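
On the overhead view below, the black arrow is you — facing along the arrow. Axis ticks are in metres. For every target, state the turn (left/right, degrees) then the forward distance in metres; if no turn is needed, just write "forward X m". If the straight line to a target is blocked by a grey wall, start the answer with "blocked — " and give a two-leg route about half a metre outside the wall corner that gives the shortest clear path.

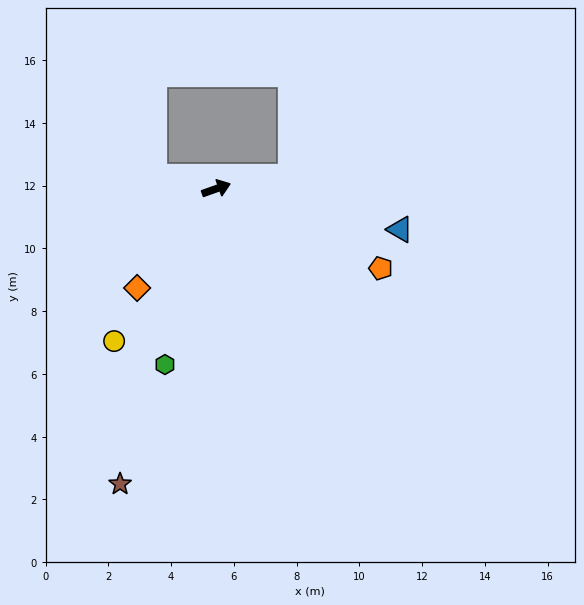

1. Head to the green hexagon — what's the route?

turn right 126°, forward 5.8 m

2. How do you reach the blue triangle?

turn right 32°, forward 6.0 m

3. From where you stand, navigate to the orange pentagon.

turn right 45°, forward 5.8 m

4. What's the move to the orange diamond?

turn right 148°, forward 4.0 m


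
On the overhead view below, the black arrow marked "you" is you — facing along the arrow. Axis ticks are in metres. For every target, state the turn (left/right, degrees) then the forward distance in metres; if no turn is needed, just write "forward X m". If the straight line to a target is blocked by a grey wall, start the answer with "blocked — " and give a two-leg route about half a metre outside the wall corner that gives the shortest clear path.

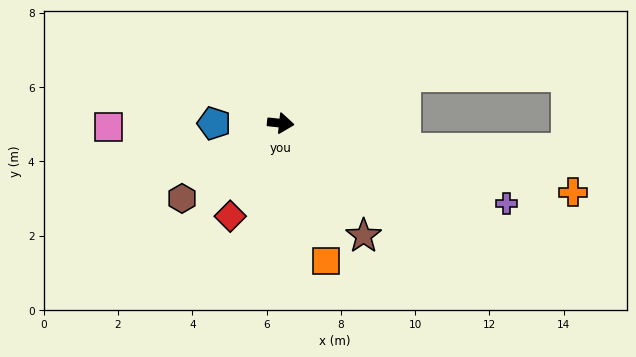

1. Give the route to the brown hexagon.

turn right 137°, forward 3.3 m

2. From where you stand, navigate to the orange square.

turn right 66°, forward 3.9 m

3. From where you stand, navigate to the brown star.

turn right 48°, forward 3.8 m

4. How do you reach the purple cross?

turn right 14°, forward 6.5 m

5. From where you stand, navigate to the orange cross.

turn right 7°, forward 8.1 m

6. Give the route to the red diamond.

turn right 112°, forward 2.8 m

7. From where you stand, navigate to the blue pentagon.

turn right 174°, forward 1.8 m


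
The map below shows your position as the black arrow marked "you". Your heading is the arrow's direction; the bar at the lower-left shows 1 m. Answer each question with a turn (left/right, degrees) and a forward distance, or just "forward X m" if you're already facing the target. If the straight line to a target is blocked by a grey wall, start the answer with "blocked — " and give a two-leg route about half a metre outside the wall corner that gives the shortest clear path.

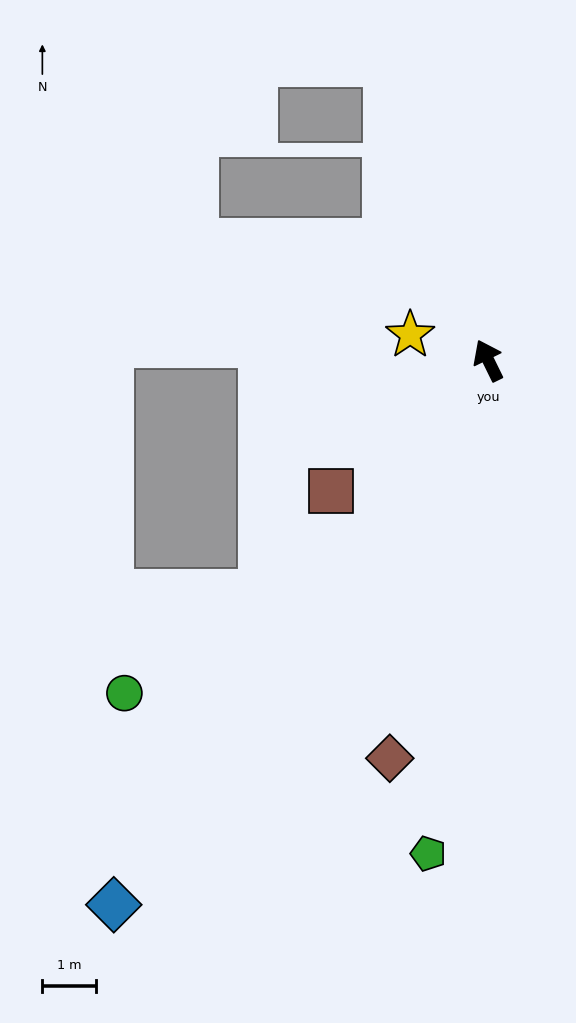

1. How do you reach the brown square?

turn left 104°, forward 3.8 m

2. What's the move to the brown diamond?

turn left 140°, forward 7.6 m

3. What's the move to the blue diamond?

turn left 119°, forward 12.3 m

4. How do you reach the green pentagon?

turn left 147°, forward 9.3 m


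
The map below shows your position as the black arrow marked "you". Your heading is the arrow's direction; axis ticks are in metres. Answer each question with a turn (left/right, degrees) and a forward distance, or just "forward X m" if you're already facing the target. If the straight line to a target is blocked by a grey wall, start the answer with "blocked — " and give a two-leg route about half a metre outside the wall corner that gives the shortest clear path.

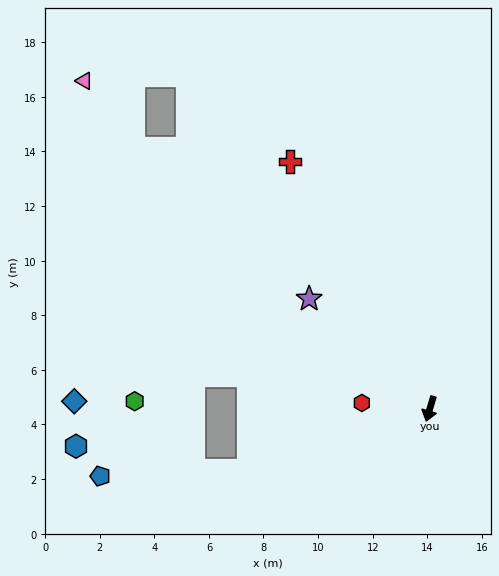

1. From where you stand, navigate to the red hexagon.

turn right 78°, forward 2.5 m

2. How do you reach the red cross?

turn right 134°, forward 10.4 m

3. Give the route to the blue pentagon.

blocked — turn right 55°, forward 7.0 m, then turn right 16°, forward 5.4 m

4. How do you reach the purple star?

turn right 116°, forward 6.0 m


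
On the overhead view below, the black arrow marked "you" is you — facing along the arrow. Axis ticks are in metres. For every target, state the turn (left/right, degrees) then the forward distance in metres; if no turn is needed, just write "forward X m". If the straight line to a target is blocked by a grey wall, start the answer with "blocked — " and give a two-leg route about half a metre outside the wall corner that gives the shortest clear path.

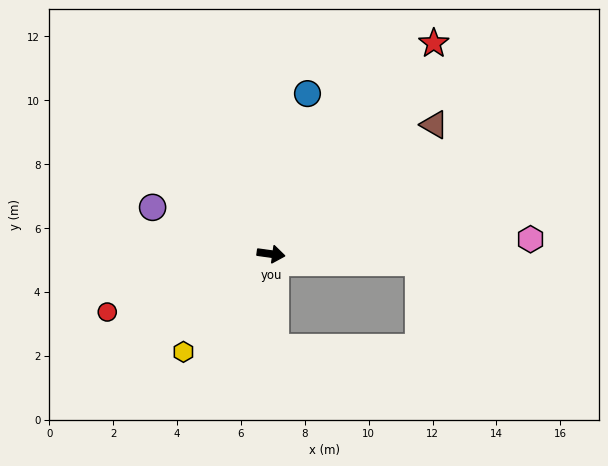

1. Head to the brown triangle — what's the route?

turn left 46°, forward 6.5 m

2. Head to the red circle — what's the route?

turn right 153°, forward 5.4 m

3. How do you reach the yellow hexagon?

turn right 124°, forward 4.1 m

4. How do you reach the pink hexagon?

turn left 11°, forward 8.1 m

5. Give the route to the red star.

turn left 60°, forward 8.3 m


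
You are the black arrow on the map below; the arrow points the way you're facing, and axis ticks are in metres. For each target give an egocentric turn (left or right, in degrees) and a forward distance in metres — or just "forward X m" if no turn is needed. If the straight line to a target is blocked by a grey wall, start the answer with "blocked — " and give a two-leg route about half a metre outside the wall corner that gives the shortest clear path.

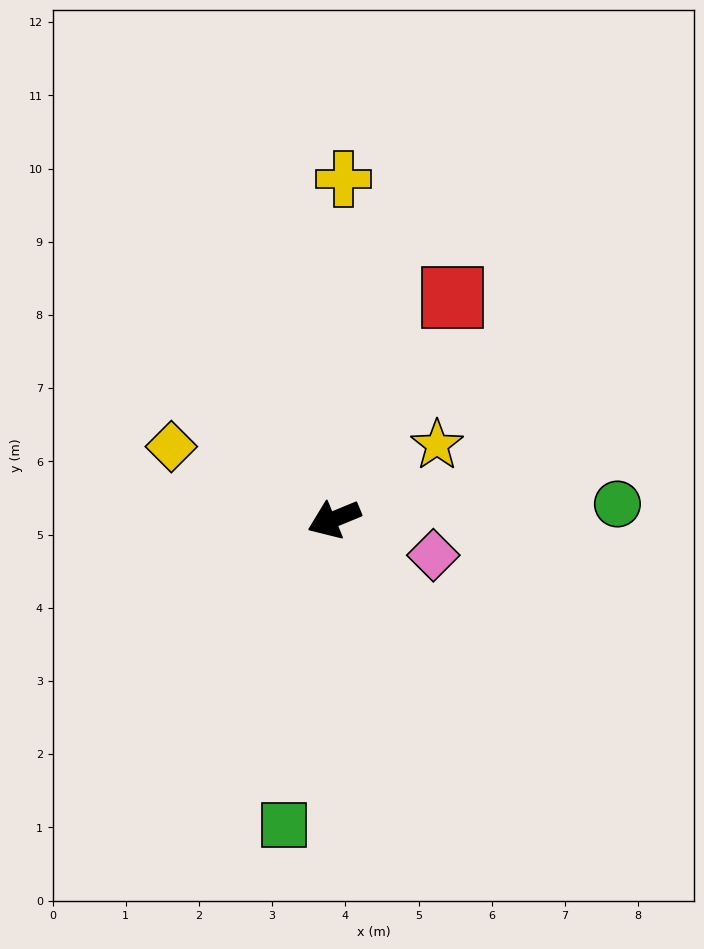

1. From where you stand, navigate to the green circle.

turn left 161°, forward 3.9 m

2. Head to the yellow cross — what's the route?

turn right 114°, forward 4.7 m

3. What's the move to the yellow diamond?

turn right 46°, forward 2.4 m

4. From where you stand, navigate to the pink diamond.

turn left 138°, forward 1.4 m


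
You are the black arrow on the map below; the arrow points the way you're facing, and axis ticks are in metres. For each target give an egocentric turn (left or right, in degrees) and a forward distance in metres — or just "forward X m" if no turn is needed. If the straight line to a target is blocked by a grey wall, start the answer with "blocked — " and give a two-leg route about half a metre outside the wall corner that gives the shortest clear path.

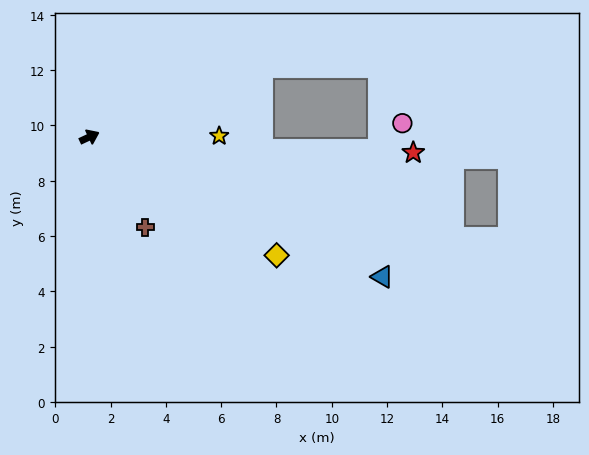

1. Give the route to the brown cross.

turn right 83°, forward 3.8 m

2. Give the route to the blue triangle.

turn right 51°, forward 11.7 m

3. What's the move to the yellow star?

turn right 25°, forward 4.7 m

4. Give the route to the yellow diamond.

turn right 57°, forward 8.0 m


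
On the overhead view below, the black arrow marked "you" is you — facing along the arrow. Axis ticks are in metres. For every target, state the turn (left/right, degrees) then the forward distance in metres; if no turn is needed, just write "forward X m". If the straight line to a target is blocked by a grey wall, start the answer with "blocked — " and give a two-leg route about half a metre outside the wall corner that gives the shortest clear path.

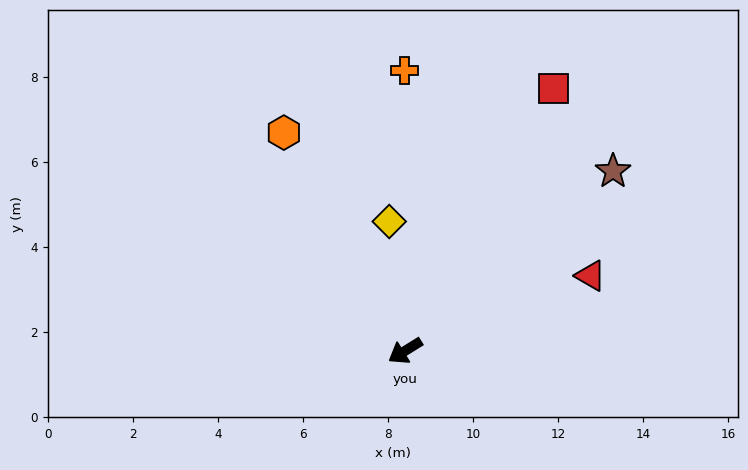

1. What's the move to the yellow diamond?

turn right 115°, forward 3.1 m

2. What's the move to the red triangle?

turn left 170°, forward 4.7 m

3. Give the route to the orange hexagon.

turn right 93°, forward 5.9 m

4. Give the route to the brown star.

turn right 171°, forward 6.5 m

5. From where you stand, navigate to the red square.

turn right 151°, forward 7.1 m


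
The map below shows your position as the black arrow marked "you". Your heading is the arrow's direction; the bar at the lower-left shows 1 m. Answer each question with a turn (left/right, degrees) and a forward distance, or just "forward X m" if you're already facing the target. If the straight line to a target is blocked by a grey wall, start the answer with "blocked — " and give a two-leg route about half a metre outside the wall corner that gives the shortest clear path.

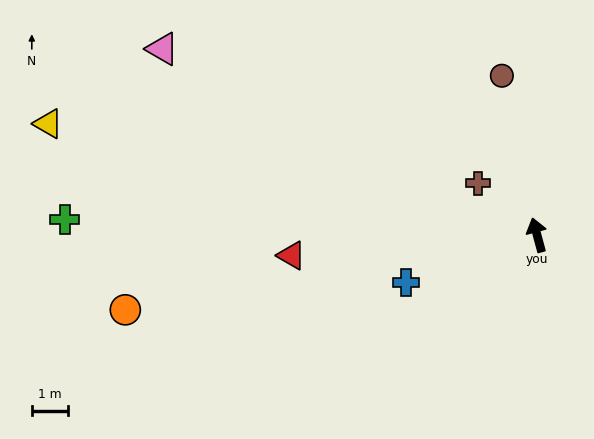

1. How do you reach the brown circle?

turn right 3°, forward 4.5 m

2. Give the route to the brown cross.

turn left 34°, forward 2.1 m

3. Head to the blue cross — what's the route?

turn left 95°, forward 3.8 m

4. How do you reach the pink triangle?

turn left 49°, forward 11.4 m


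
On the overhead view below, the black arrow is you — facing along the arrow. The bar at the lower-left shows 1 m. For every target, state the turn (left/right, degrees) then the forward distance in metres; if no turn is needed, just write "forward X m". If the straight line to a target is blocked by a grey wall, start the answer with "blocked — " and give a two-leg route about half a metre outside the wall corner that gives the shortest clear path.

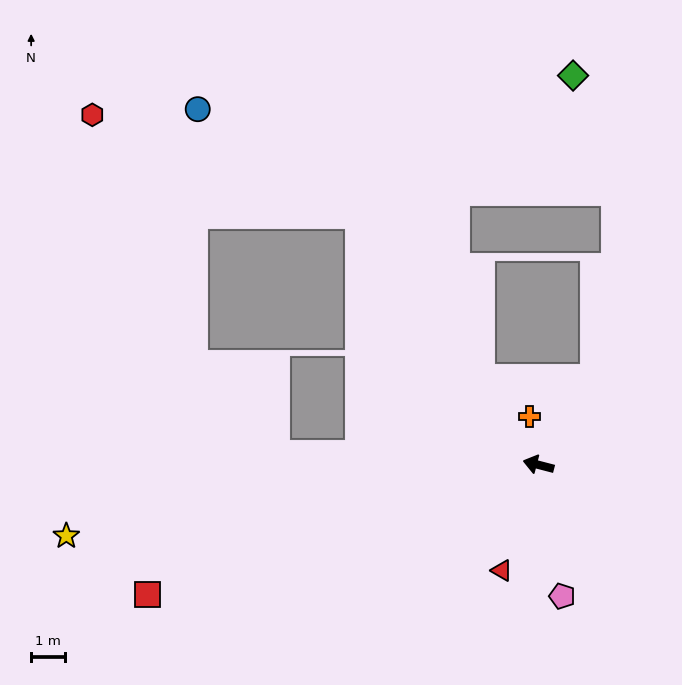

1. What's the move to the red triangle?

turn left 85°, forward 3.3 m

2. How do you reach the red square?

turn left 33°, forward 12.1 m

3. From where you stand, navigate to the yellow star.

turn left 23°, forward 14.0 m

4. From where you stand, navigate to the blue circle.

blocked — turn right 40°, forward 9.0 m, then turn left 21°, forward 5.7 m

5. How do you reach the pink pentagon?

turn left 115°, forward 3.9 m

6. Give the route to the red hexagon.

blocked — turn right 40°, forward 9.0 m, then turn left 34°, forward 8.4 m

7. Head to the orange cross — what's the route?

turn right 65°, forward 1.5 m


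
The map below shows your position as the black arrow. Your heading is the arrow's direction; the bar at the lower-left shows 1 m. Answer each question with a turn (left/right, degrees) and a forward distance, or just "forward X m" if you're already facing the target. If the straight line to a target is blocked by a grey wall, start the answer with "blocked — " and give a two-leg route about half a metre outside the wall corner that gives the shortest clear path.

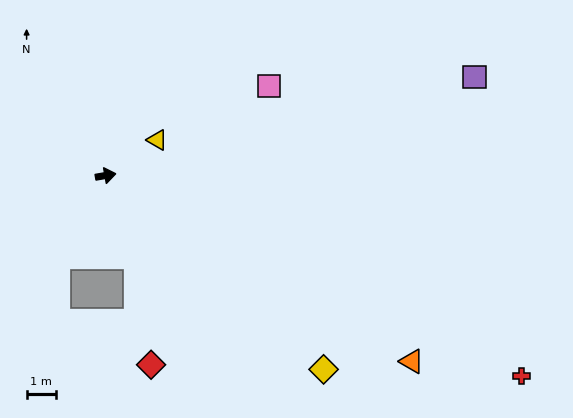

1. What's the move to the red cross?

turn right 36°, forward 15.9 m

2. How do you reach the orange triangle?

turn right 41°, forward 12.3 m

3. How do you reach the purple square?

turn left 5°, forward 13.1 m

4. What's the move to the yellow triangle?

turn left 25°, forward 2.2 m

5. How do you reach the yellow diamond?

turn right 52°, forward 10.0 m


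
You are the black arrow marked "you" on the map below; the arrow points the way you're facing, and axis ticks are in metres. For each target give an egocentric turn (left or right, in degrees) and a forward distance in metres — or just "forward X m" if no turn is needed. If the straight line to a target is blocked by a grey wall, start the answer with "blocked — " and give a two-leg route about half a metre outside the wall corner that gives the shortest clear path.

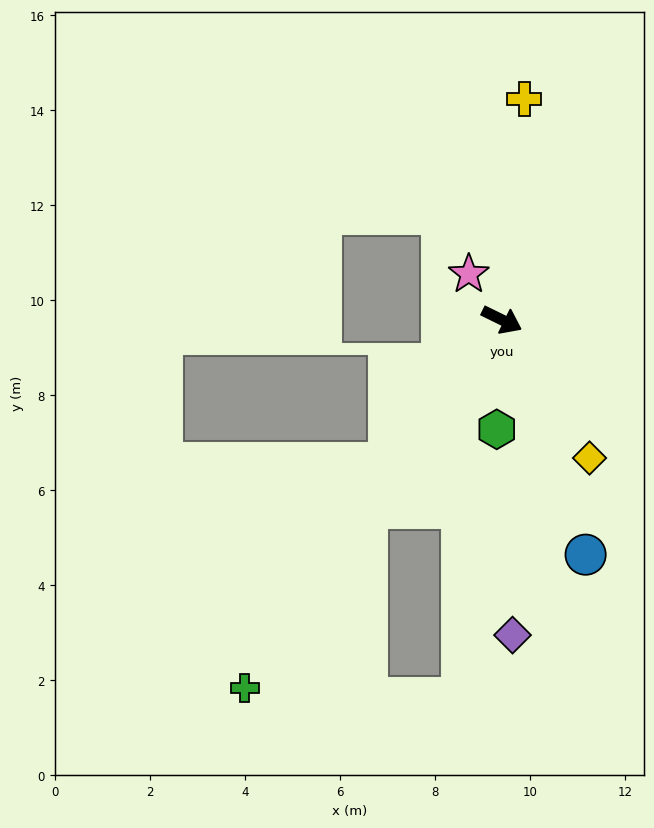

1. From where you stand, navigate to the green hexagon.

turn right 67°, forward 2.3 m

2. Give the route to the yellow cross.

turn left 110°, forward 4.7 m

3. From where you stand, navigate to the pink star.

turn left 152°, forward 1.2 m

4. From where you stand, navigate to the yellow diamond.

turn right 31°, forward 3.4 m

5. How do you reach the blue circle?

turn right 44°, forward 5.2 m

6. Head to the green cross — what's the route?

turn right 99°, forward 9.5 m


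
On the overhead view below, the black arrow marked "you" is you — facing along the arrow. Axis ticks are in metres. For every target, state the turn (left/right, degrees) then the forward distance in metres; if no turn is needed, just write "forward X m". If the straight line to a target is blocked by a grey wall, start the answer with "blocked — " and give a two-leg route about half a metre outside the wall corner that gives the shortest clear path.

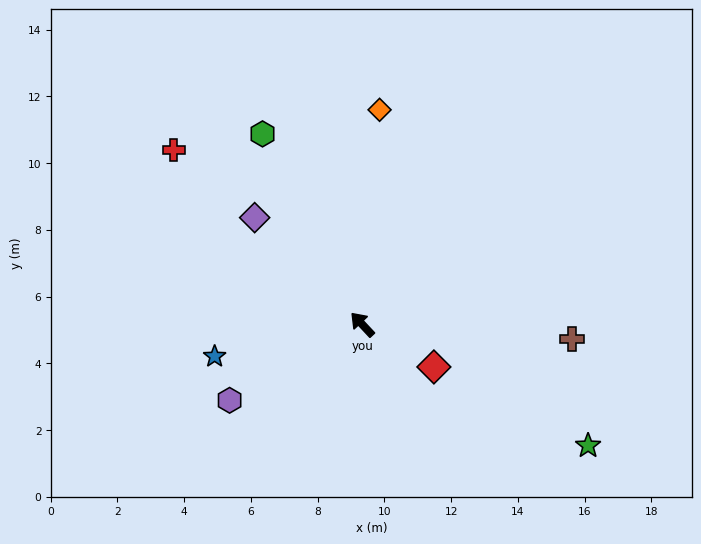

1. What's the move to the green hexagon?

turn right 15°, forward 6.4 m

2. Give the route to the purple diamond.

turn left 2°, forward 4.5 m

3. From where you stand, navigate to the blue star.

turn left 59°, forward 4.5 m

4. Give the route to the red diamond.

turn right 164°, forward 2.5 m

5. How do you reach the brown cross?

turn right 137°, forward 6.3 m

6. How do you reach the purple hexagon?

turn left 77°, forward 4.6 m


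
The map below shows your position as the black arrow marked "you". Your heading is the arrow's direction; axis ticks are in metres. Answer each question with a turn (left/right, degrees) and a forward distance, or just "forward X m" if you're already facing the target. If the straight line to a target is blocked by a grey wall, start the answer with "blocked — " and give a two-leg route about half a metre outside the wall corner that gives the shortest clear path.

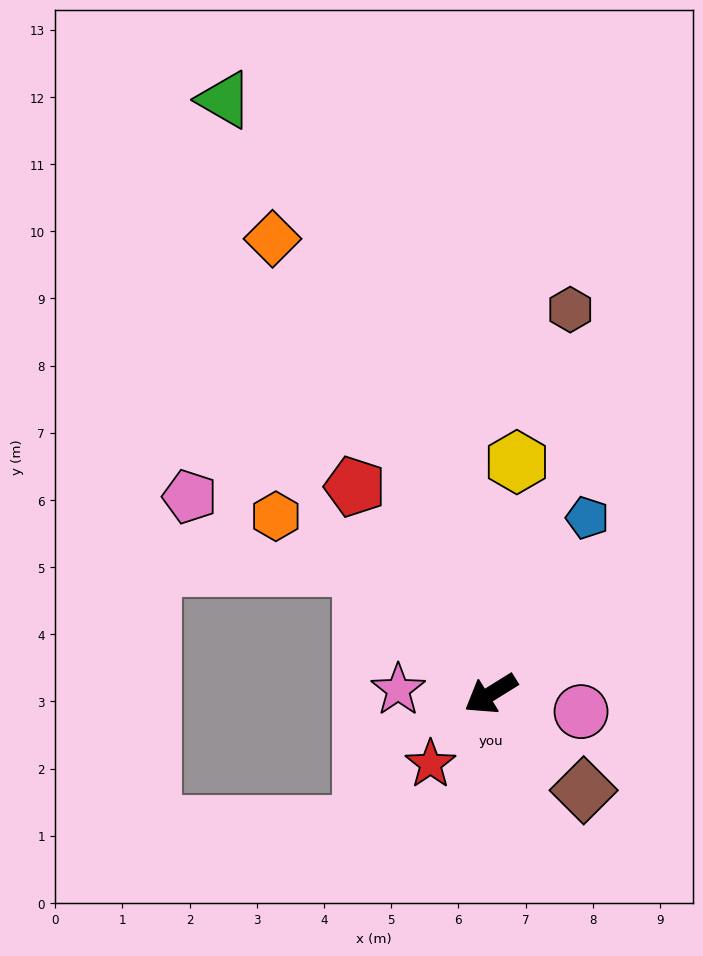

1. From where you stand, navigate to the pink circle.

turn left 137°, forward 1.4 m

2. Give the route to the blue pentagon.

turn right 151°, forward 3.0 m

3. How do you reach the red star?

turn left 17°, forward 1.4 m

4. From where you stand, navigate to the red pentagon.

turn right 89°, forward 3.7 m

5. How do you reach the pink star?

turn right 34°, forward 1.4 m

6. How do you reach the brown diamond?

turn left 102°, forward 2.0 m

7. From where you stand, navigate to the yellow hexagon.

turn right 128°, forward 3.5 m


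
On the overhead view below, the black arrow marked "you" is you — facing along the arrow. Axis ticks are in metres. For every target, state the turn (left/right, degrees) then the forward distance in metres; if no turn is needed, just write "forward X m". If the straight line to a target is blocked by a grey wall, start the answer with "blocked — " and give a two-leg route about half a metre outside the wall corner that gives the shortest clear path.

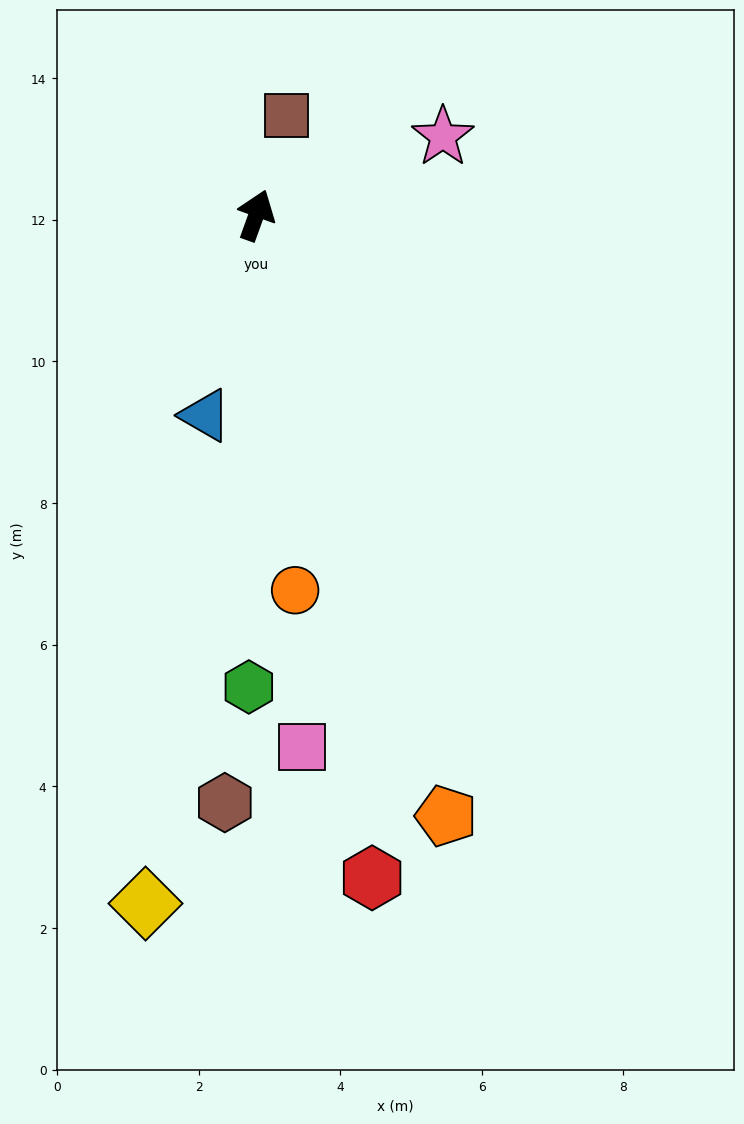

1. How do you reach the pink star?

turn right 47°, forward 2.9 m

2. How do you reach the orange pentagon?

turn right 143°, forward 8.9 m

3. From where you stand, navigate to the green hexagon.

turn right 161°, forward 6.7 m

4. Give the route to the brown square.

turn left 3°, forward 1.5 m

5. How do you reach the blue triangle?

turn right 174°, forward 2.9 m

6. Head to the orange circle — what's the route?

turn right 154°, forward 5.3 m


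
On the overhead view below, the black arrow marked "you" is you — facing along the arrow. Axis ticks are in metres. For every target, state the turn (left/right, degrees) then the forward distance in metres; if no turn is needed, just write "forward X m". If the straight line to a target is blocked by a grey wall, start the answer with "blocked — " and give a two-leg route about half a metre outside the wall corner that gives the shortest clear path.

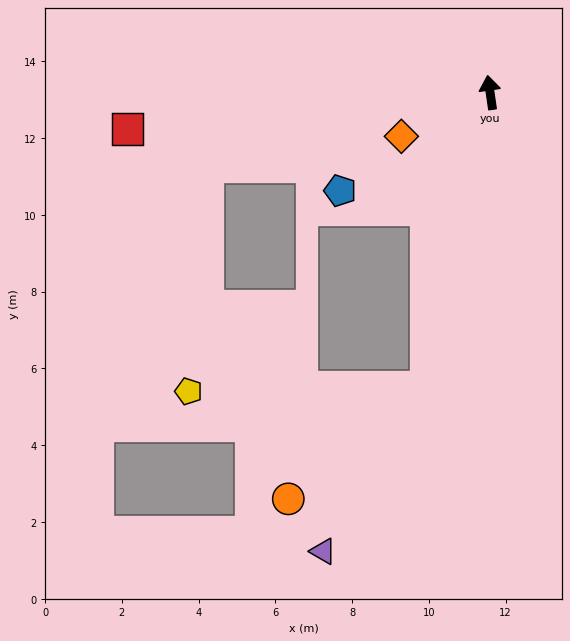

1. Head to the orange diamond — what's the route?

turn left 108°, forward 2.6 m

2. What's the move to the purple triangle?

blocked — turn left 159°, forward 7.9 m, then turn right 19°, forward 5.0 m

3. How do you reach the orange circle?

blocked — turn left 159°, forward 7.9 m, then turn right 38°, forward 4.6 m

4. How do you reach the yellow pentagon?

blocked — turn left 159°, forward 7.9 m, then turn right 76°, forward 6.2 m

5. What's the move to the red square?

turn left 88°, forward 9.5 m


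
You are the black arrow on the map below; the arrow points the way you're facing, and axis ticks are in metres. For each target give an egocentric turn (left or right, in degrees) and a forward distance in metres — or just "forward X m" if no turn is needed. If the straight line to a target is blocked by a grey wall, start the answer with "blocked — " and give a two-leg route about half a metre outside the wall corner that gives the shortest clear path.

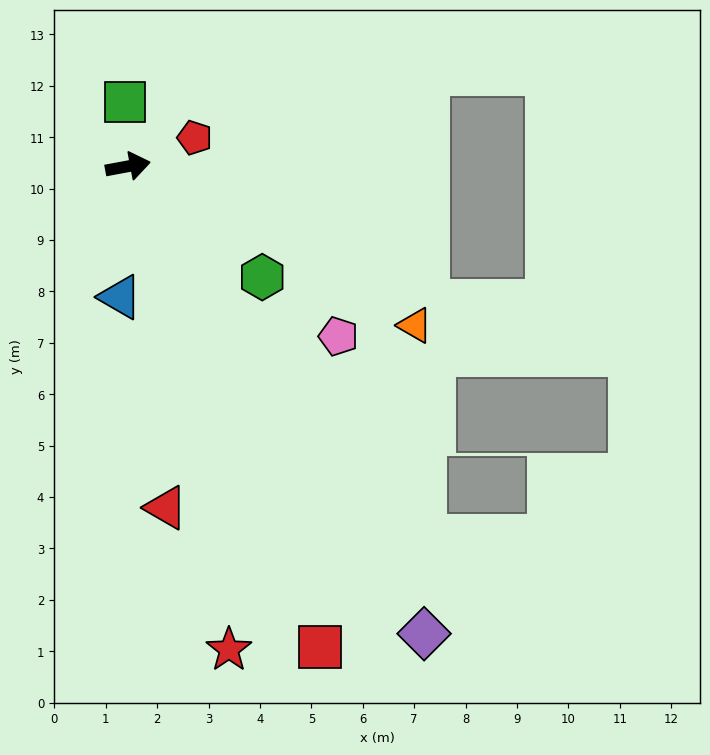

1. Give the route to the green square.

turn left 82°, forward 1.3 m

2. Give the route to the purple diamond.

turn right 68°, forward 10.8 m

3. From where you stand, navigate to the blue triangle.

turn right 104°, forward 2.5 m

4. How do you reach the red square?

turn right 79°, forward 10.1 m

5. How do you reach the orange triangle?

turn right 40°, forward 6.4 m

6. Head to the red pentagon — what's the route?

turn left 13°, forward 1.4 m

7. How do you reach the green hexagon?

turn right 50°, forward 3.4 m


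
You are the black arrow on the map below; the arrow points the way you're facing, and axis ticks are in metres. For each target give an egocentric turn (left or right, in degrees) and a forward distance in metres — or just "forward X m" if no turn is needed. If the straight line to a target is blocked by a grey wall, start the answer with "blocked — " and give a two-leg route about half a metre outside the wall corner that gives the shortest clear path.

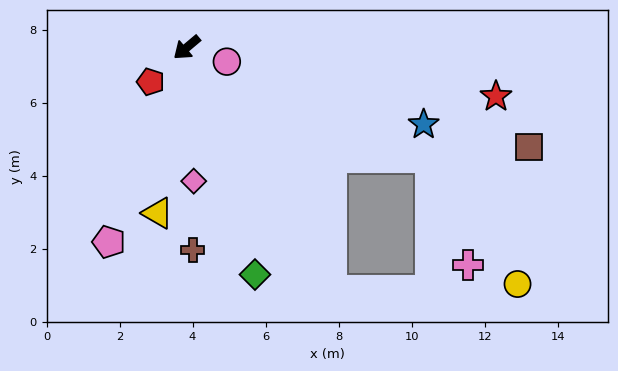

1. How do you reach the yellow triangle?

turn left 40°, forward 4.6 m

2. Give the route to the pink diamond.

turn left 53°, forward 3.7 m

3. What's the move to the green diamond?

turn left 67°, forward 6.5 m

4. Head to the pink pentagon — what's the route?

turn left 28°, forward 5.7 m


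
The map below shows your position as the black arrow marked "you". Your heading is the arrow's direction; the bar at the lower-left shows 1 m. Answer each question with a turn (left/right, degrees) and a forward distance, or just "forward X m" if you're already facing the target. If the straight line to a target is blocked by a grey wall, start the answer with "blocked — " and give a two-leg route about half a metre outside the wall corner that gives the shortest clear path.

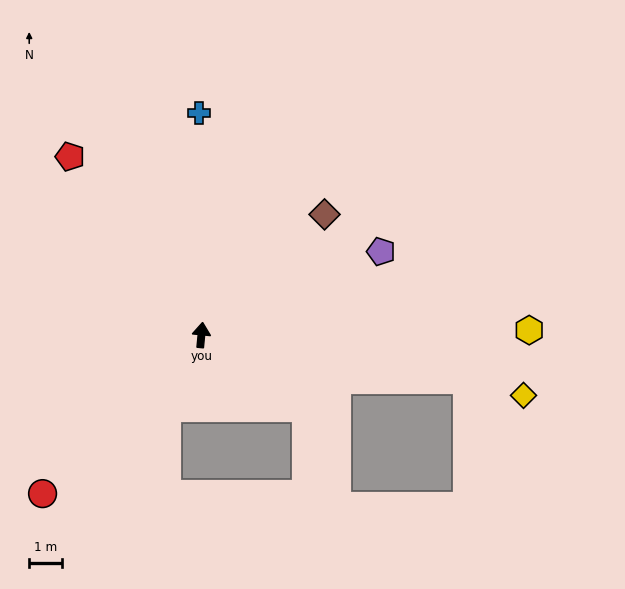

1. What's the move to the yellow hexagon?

turn right 84°, forward 10.0 m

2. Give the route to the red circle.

turn left 140°, forward 6.9 m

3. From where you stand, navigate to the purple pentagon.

turn right 60°, forward 6.0 m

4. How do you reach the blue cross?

turn left 6°, forward 6.8 m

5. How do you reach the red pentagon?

turn left 42°, forward 6.8 m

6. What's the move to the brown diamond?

turn right 40°, forward 5.3 m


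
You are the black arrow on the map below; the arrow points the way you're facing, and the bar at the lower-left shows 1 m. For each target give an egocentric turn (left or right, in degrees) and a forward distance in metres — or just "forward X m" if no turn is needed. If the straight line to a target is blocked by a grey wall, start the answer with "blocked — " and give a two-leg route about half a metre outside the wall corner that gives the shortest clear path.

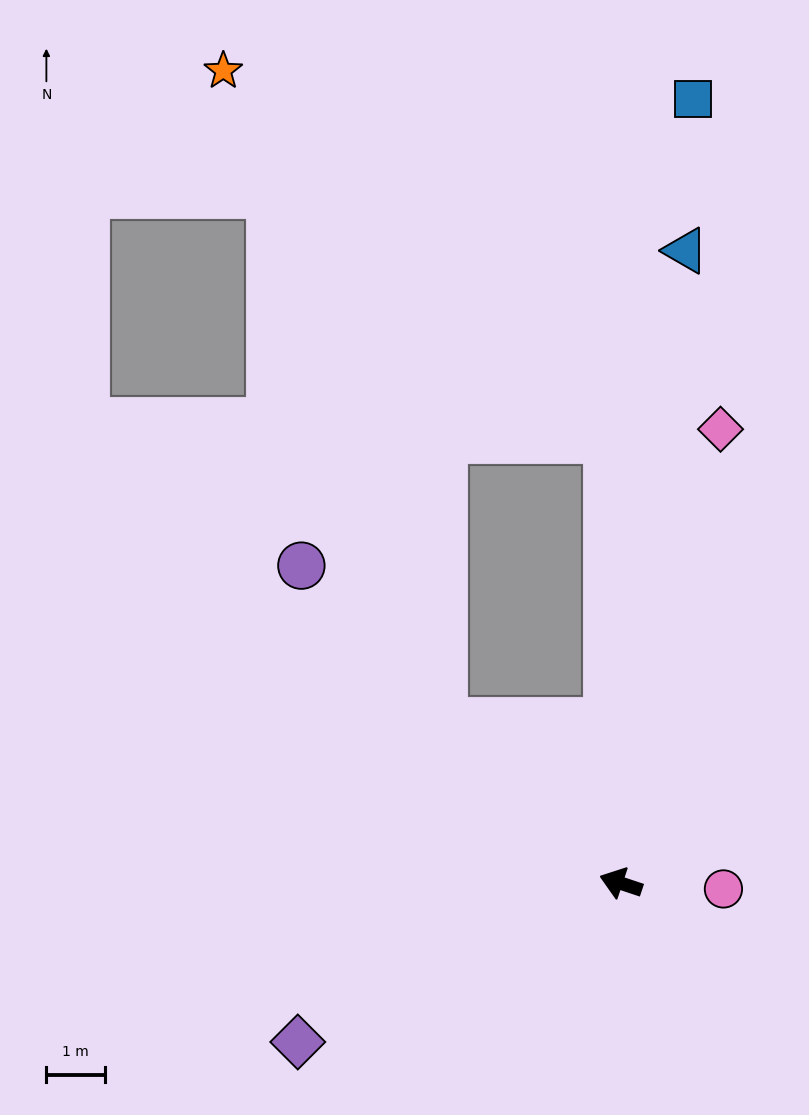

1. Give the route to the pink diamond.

turn right 84°, forward 7.9 m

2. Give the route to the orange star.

blocked — turn right 70°, forward 7.6 m, then turn left 45°, forward 9.0 m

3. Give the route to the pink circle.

turn right 165°, forward 1.7 m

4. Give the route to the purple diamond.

turn left 45°, forward 6.1 m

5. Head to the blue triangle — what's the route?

turn right 77°, forward 10.8 m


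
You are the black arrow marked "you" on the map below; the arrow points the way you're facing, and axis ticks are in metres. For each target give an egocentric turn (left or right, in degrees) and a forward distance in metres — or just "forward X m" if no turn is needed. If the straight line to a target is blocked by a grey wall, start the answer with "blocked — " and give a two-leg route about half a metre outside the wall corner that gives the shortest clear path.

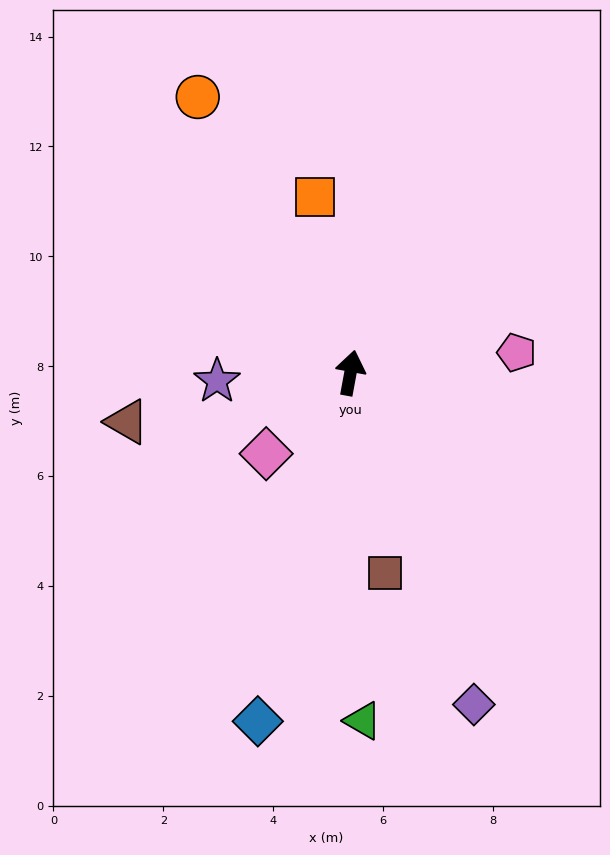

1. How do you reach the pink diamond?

turn left 144°, forward 2.1 m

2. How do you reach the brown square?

turn right 160°, forward 3.7 m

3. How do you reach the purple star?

turn left 104°, forward 2.4 m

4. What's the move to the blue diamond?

turn left 176°, forward 6.6 m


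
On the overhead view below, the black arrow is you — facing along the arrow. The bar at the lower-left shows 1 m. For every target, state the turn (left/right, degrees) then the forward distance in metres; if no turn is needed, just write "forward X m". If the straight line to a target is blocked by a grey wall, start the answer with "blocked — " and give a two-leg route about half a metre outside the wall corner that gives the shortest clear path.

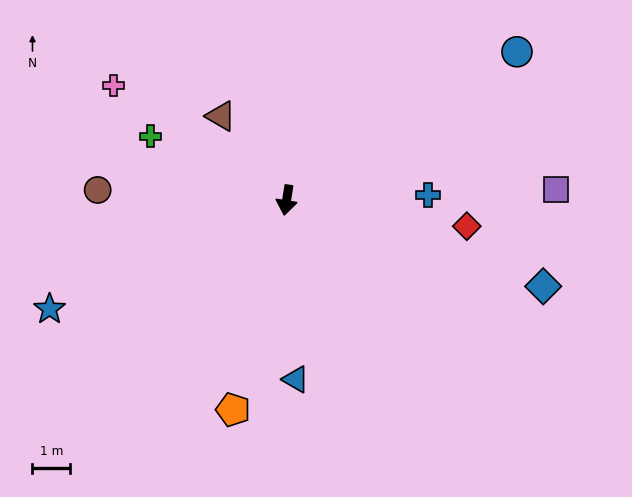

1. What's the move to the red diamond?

turn left 91°, forward 4.8 m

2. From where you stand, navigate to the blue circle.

turn left 132°, forward 7.2 m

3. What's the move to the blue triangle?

turn left 12°, forward 4.7 m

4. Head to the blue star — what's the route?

turn right 56°, forward 6.9 m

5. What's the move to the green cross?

turn right 106°, forward 4.0 m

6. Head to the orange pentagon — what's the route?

turn right 5°, forward 5.7 m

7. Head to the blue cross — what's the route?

turn left 101°, forward 3.7 m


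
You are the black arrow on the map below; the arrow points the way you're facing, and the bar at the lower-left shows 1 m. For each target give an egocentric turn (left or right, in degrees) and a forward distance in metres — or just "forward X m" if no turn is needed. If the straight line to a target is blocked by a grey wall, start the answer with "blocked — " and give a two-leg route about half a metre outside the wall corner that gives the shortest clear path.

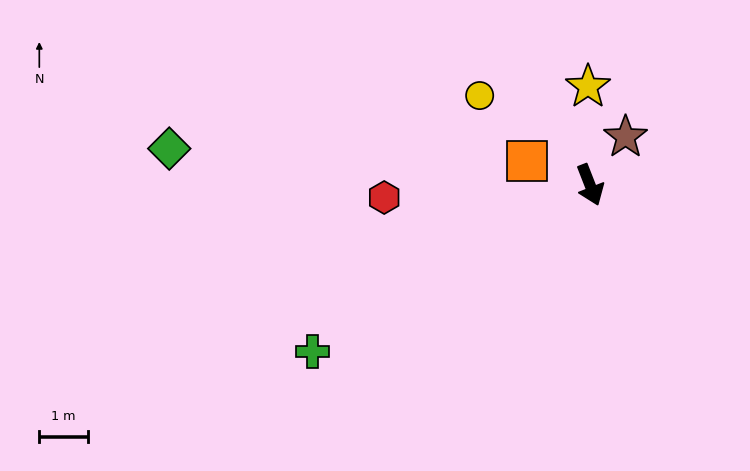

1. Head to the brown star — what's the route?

turn left 122°, forward 1.2 m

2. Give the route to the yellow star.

turn left 160°, forward 2.0 m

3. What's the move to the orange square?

turn right 132°, forward 1.4 m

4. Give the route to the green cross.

turn right 80°, forward 6.7 m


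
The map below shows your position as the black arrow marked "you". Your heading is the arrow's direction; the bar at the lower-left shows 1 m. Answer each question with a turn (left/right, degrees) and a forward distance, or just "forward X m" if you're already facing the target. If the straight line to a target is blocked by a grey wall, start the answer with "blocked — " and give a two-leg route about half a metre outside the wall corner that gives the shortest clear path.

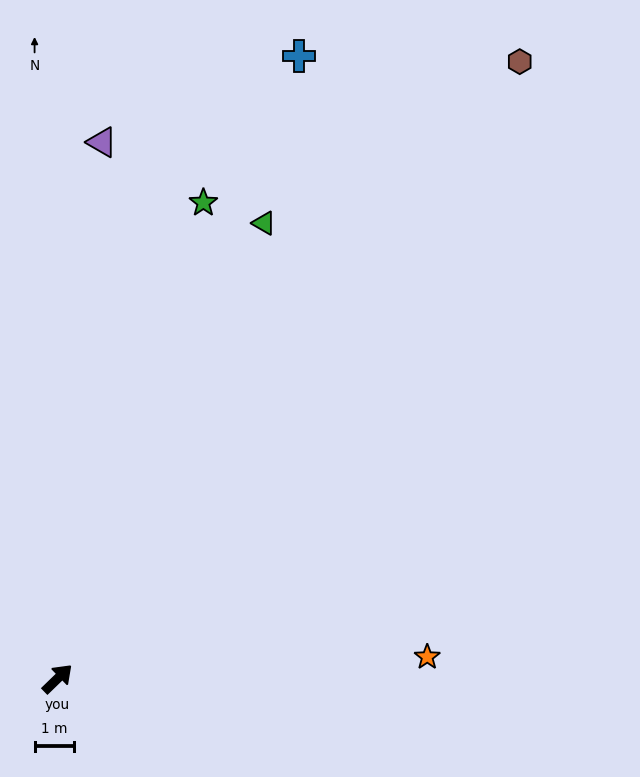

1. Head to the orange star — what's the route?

turn right 41°, forward 9.4 m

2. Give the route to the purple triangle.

turn left 41°, forward 13.6 m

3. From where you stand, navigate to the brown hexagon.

turn left 9°, forward 19.5 m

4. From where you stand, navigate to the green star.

turn left 29°, forward 12.6 m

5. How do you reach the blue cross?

turn left 25°, forward 16.9 m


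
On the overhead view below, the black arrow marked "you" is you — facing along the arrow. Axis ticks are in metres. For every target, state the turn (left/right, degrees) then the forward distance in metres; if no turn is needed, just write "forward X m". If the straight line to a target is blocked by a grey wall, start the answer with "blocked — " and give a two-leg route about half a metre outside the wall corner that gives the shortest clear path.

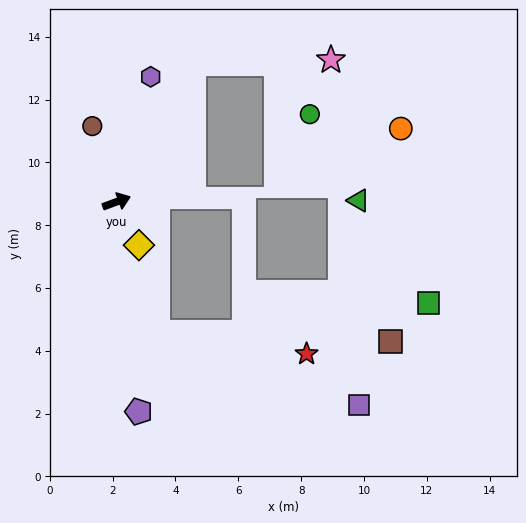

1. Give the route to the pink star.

blocked — turn left 41°, forward 5.0 m, then turn right 60°, forward 4.4 m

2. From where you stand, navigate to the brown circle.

turn left 88°, forward 2.5 m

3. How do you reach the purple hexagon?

turn left 54°, forward 4.1 m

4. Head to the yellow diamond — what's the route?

turn right 83°, forward 1.6 m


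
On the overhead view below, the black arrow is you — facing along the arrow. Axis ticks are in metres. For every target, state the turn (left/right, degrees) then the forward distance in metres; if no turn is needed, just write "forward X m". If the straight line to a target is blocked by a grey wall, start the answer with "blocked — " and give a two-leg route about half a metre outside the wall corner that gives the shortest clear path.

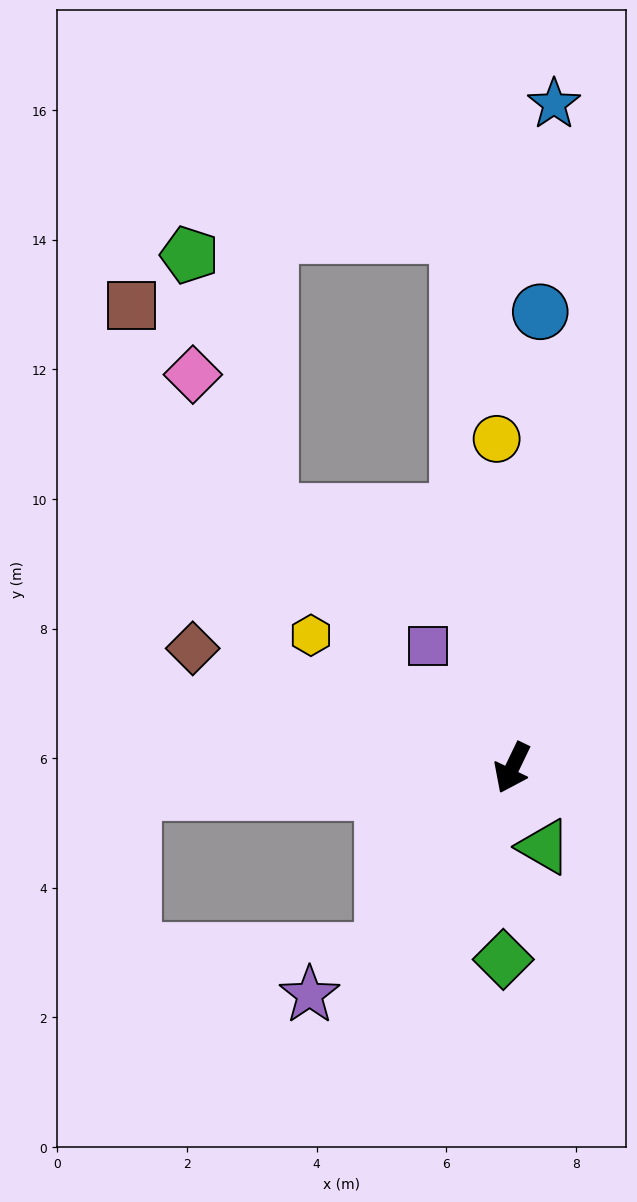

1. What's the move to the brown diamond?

turn right 85°, forward 5.3 m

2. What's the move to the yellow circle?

turn right 152°, forward 5.1 m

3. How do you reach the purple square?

turn right 120°, forward 2.3 m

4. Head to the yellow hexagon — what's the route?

turn right 98°, forward 3.7 m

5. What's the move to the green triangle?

turn left 48°, forward 1.3 m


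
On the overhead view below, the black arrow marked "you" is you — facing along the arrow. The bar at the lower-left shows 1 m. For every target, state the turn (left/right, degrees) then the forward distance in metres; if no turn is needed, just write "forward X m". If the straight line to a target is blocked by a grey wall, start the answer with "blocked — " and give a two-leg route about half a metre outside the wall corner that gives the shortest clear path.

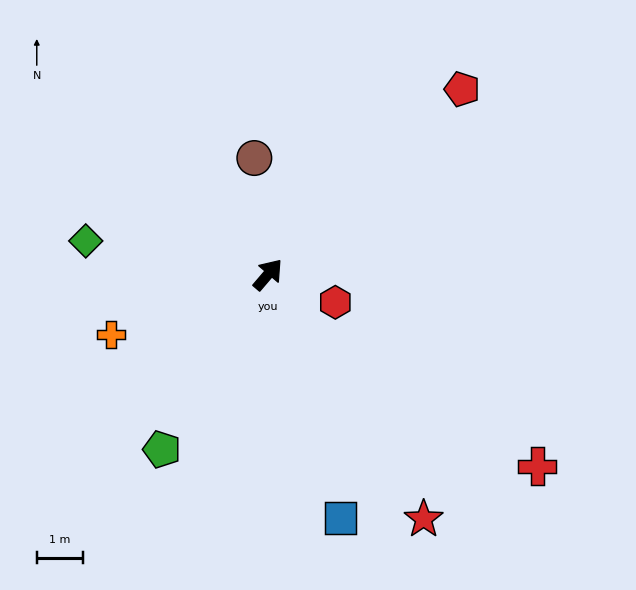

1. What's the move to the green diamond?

turn left 120°, forward 4.0 m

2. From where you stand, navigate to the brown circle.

turn left 47°, forward 2.5 m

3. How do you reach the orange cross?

turn left 152°, forward 3.6 m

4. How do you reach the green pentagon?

turn right 171°, forward 4.4 m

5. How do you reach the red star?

turn right 107°, forward 6.2 m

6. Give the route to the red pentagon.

turn right 6°, forward 5.8 m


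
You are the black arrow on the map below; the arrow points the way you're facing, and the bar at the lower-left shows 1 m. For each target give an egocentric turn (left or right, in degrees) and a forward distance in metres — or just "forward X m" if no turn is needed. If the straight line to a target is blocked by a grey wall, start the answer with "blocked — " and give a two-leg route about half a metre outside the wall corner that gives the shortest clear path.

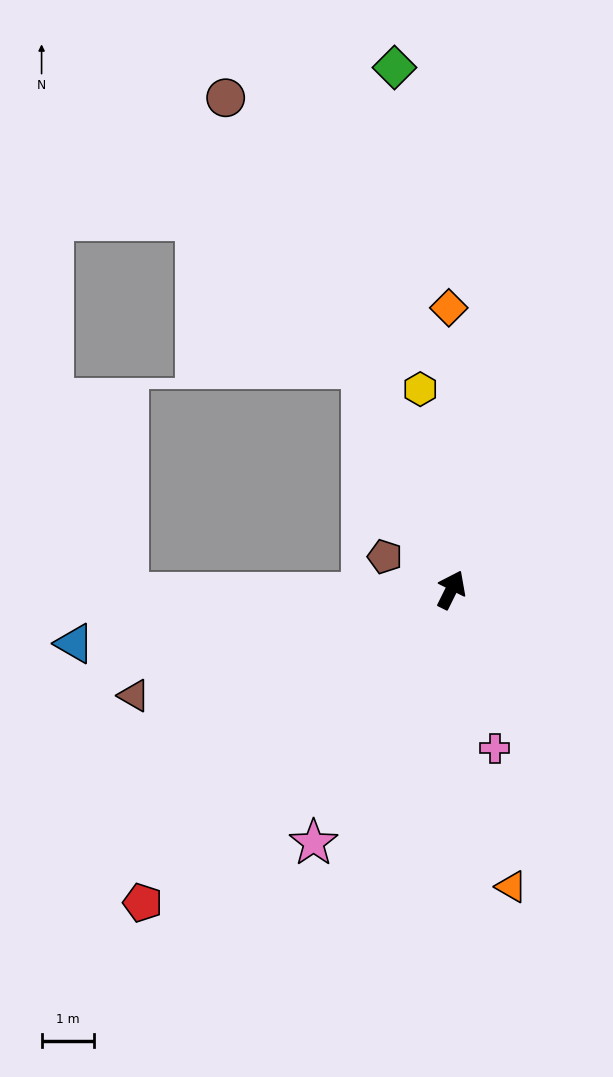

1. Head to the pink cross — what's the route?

turn right 138°, forward 3.1 m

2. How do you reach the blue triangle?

turn left 125°, forward 7.2 m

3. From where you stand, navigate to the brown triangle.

turn left 135°, forward 6.3 m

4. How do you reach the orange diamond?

turn left 27°, forward 5.3 m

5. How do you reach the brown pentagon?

turn left 90°, forward 1.4 m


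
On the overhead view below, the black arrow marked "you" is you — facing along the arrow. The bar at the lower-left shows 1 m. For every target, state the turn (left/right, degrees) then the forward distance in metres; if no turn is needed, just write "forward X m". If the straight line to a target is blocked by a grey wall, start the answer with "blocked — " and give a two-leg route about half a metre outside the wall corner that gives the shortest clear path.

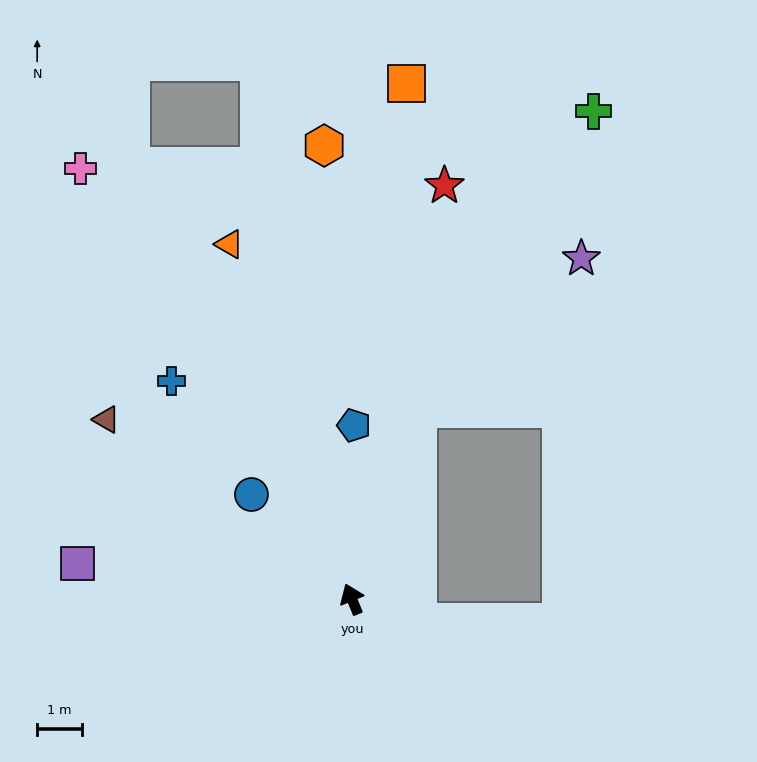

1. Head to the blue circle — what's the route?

turn left 22°, forward 3.2 m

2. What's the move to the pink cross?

turn left 10°, forward 11.3 m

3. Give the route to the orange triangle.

turn right 3°, forward 8.3 m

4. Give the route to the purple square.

turn left 60°, forward 6.1 m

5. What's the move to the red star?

turn right 35°, forward 9.4 m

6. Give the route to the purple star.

blocked — turn right 41°, forward 4.5 m, then turn right 29°, forward 4.9 m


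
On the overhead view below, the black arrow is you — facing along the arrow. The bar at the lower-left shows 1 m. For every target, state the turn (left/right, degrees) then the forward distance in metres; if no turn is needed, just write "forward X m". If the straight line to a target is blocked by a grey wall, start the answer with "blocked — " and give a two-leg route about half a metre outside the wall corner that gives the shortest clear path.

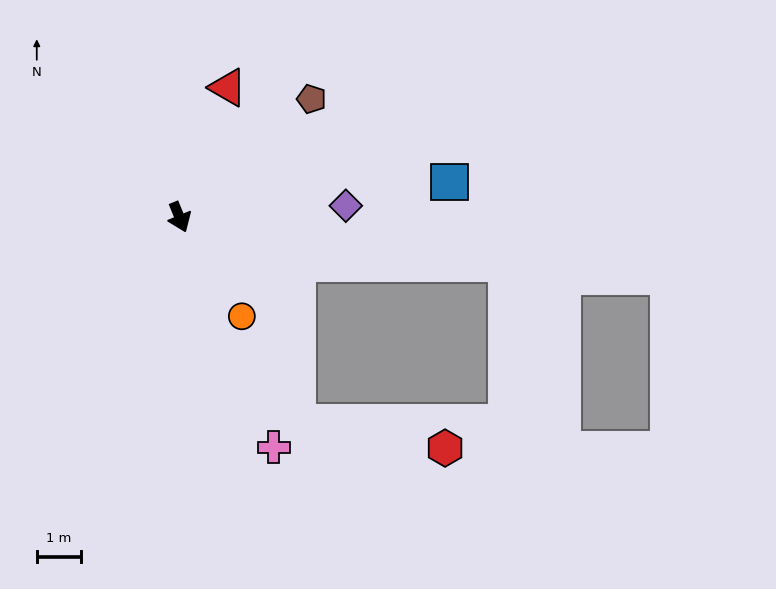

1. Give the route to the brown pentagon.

turn left 110°, forward 4.0 m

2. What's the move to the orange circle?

turn left 10°, forward 2.7 m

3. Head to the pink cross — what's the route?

forward 5.7 m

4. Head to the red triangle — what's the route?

turn left 137°, forward 3.2 m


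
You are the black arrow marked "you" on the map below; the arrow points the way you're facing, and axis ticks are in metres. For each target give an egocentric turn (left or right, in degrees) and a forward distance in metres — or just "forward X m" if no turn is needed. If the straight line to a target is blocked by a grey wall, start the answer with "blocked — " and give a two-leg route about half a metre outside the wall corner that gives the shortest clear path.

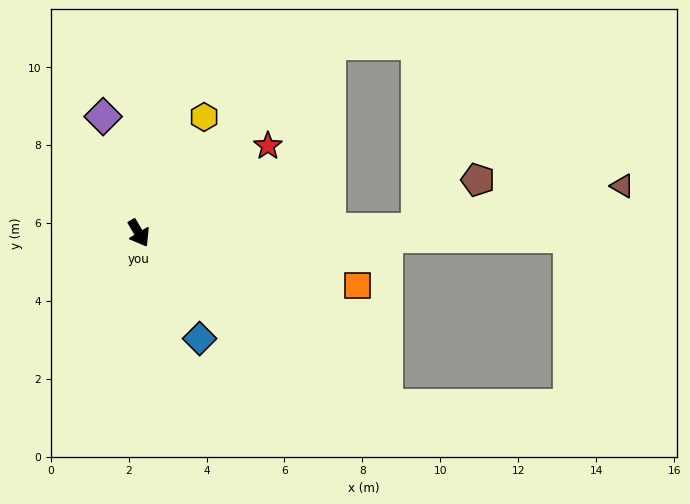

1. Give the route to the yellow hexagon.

turn left 120°, forward 3.4 m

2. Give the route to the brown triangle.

blocked — turn left 60°, forward 7.2 m, then turn left 11°, forward 5.4 m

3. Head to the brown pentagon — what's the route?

blocked — turn left 60°, forward 7.2 m, then turn left 39°, forward 2.0 m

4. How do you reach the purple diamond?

turn left 166°, forward 3.1 m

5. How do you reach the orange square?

turn left 46°, forward 5.8 m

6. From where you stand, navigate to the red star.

turn left 93°, forward 4.0 m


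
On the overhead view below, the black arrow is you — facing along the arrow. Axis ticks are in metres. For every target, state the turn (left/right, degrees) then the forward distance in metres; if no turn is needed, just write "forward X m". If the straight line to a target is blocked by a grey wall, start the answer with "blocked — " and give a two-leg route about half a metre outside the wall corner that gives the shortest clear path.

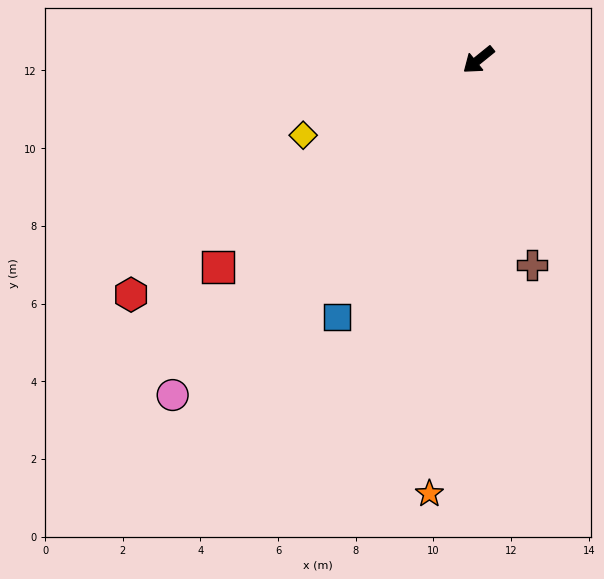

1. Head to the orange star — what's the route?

turn left 45°, forward 11.2 m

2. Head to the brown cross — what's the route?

turn left 66°, forward 5.5 m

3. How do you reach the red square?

forward 8.6 m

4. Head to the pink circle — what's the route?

turn left 9°, forward 11.7 m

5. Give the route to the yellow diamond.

turn right 16°, forward 4.9 m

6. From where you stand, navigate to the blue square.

turn left 22°, forward 7.6 m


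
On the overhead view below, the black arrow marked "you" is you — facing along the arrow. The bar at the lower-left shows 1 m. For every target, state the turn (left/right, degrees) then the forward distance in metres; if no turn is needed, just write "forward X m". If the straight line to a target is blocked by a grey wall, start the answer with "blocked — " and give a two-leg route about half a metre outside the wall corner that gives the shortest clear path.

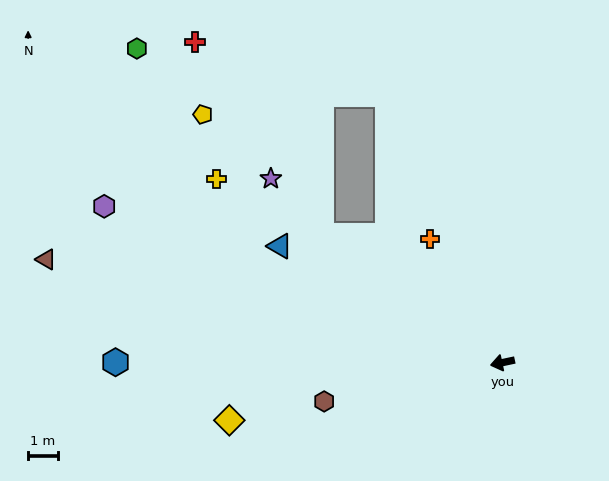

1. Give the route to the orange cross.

turn right 72°, forward 4.9 m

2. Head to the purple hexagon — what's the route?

turn right 33°, forward 14.5 m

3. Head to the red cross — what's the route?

blocked — turn right 79°, forward 9.9 m, then turn left 52°, forward 6.8 m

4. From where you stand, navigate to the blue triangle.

turn right 40°, forward 8.5 m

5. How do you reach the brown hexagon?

forward 6.2 m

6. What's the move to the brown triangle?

turn right 25°, forward 15.9 m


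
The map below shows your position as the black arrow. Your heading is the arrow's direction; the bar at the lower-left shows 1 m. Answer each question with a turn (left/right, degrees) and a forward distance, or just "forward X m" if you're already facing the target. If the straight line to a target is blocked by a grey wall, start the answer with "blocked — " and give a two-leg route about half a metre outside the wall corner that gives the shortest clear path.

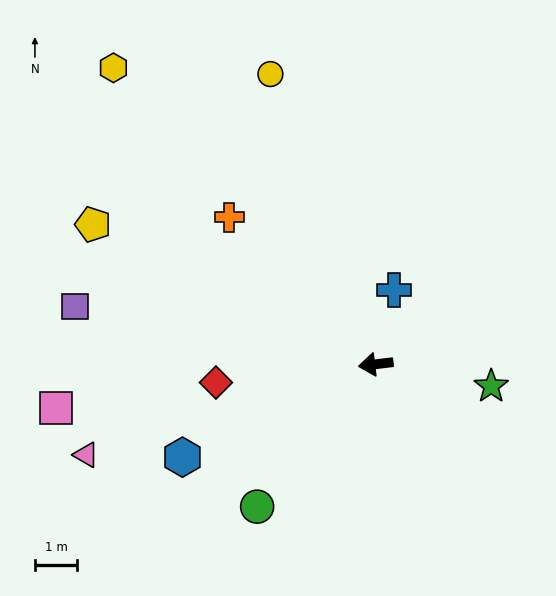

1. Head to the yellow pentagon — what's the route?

turn right 33°, forward 7.4 m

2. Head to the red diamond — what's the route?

forward 3.8 m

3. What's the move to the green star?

turn left 162°, forward 2.8 m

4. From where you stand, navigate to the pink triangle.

turn left 10°, forward 7.2 m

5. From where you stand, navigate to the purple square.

turn right 18°, forward 7.2 m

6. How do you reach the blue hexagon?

turn left 19°, forward 5.1 m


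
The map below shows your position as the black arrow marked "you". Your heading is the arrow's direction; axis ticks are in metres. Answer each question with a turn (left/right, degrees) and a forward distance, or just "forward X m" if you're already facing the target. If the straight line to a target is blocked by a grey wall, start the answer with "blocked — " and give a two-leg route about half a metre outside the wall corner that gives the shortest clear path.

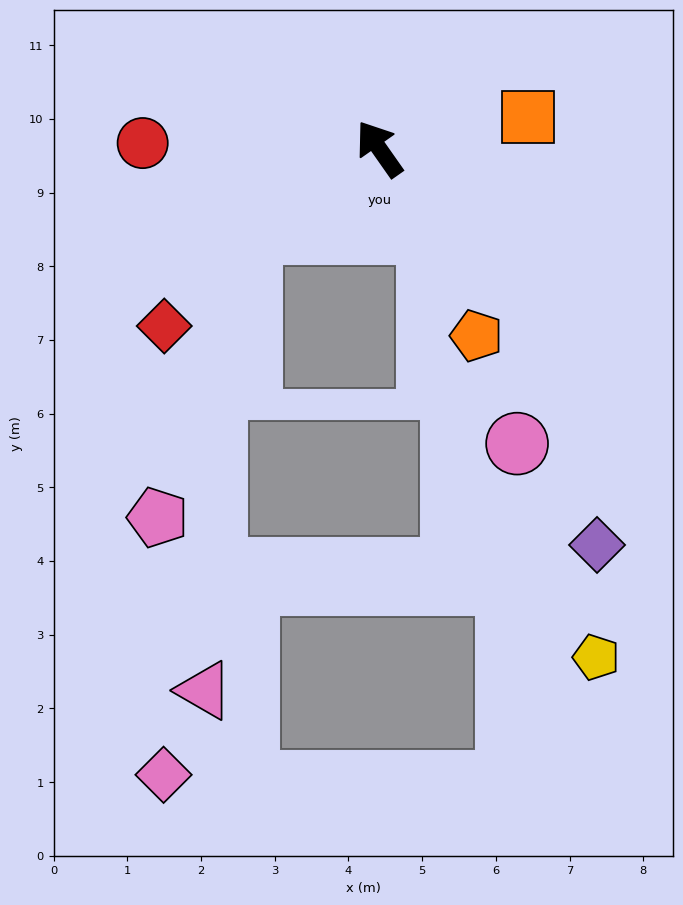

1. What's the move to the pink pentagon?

blocked — turn left 88°, forward 2.1 m, then turn left 39°, forward 4.1 m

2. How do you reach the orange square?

turn right 113°, forward 2.1 m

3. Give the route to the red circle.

turn left 54°, forward 3.2 m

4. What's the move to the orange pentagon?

turn left 172°, forward 2.9 m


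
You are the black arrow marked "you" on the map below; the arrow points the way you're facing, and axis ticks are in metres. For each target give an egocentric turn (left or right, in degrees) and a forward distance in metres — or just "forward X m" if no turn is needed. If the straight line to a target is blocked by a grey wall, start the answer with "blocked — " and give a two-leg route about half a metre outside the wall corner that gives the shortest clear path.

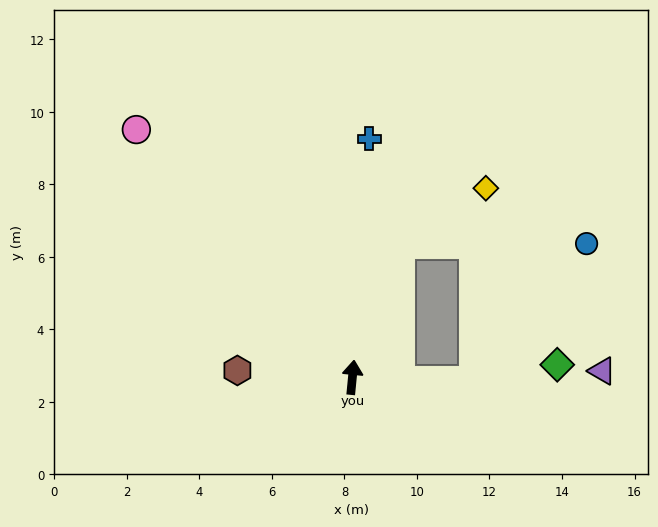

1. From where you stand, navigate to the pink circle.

turn left 47°, forward 9.1 m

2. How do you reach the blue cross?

forward 6.6 m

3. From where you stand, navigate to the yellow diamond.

blocked — turn right 14°, forward 3.9 m, then turn right 38°, forward 2.8 m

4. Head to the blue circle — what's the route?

blocked — turn right 14°, forward 3.9 m, then turn right 70°, forward 5.2 m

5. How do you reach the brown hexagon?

turn left 92°, forward 3.2 m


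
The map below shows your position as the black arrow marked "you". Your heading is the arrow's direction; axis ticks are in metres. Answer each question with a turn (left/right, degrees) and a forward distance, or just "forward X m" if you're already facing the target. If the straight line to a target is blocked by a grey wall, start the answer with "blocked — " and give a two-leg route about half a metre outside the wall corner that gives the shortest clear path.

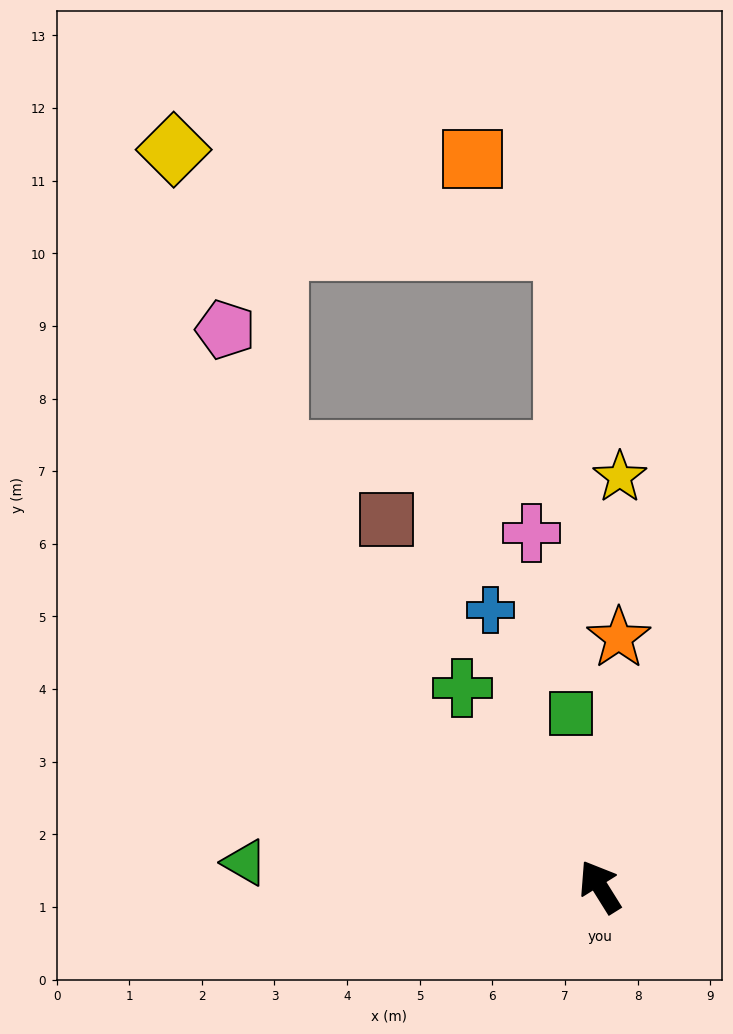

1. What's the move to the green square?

turn right 23°, forward 2.4 m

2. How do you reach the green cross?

turn left 3°, forward 3.3 m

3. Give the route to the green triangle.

turn left 54°, forward 4.9 m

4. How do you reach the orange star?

turn right 36°, forward 3.4 m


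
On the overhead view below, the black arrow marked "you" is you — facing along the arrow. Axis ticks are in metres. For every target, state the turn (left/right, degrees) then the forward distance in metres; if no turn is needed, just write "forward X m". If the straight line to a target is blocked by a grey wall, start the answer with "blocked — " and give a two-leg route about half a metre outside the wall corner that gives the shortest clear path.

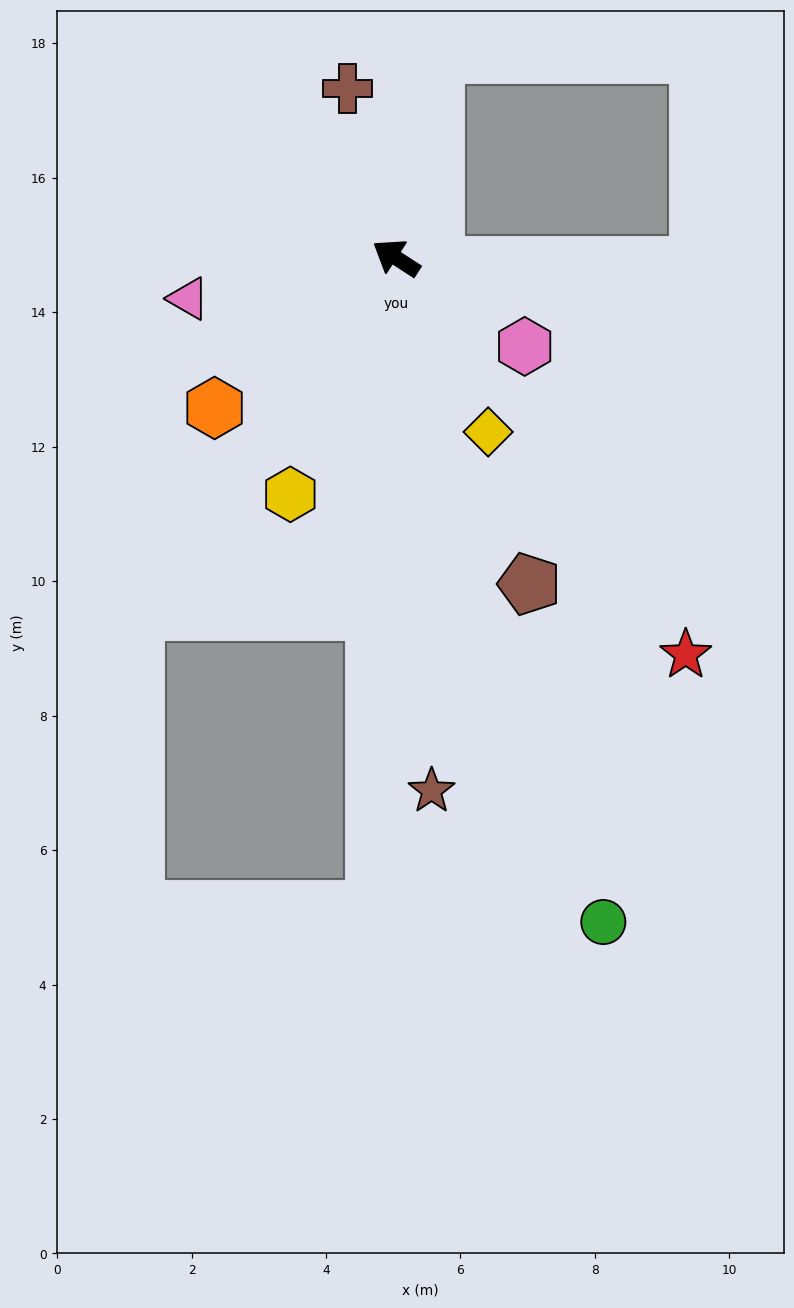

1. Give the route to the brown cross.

turn right 41°, forward 2.6 m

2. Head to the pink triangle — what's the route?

turn left 44°, forward 3.1 m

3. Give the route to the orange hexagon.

turn left 73°, forward 3.5 m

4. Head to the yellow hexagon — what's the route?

turn left 99°, forward 3.9 m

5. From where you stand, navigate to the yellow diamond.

turn left 151°, forward 2.9 m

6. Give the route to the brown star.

turn left 127°, forward 7.9 m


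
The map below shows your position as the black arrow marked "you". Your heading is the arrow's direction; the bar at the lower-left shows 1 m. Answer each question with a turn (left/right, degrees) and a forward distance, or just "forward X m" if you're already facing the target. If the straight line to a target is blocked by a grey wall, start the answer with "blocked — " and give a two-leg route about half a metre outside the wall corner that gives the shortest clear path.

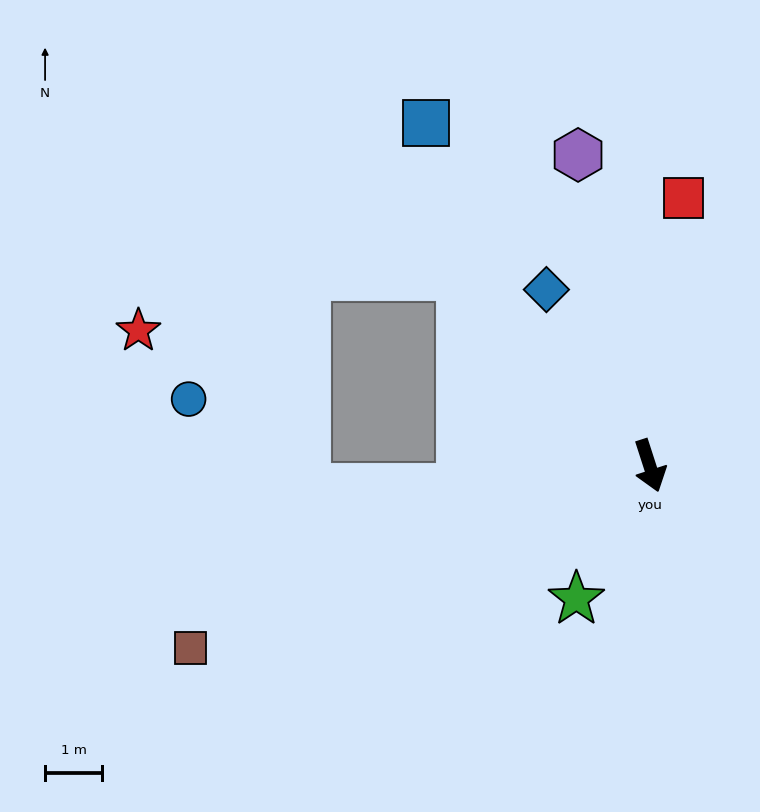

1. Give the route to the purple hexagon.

turn left 175°, forward 5.6 m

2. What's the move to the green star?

turn right 47°, forward 2.7 m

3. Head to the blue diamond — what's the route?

turn right 168°, forward 3.6 m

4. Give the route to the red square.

turn left 155°, forward 4.7 m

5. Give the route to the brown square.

turn right 86°, forward 8.6 m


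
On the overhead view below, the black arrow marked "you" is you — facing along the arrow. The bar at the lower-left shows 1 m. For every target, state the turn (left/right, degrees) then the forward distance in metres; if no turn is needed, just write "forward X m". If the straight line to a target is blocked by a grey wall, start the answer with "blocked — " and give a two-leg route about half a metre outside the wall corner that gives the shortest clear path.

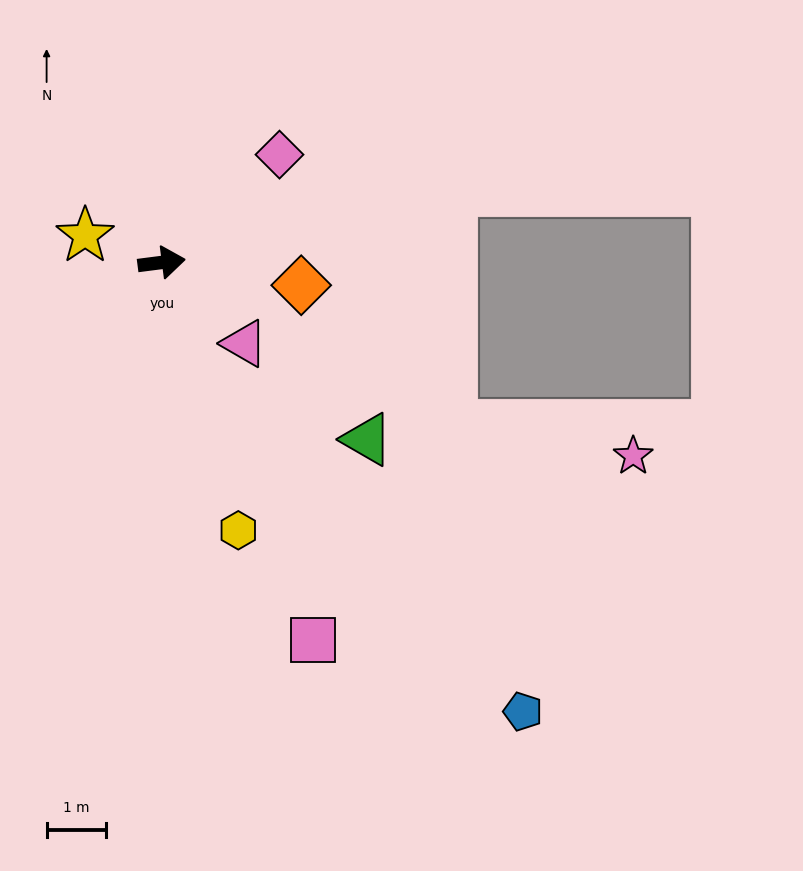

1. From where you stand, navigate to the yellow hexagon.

turn right 81°, forward 4.7 m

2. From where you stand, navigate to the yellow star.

turn left 153°, forward 1.4 m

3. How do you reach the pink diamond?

turn left 35°, forward 2.7 m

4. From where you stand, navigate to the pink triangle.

turn right 52°, forward 1.9 m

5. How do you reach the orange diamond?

turn right 17°, forward 2.4 m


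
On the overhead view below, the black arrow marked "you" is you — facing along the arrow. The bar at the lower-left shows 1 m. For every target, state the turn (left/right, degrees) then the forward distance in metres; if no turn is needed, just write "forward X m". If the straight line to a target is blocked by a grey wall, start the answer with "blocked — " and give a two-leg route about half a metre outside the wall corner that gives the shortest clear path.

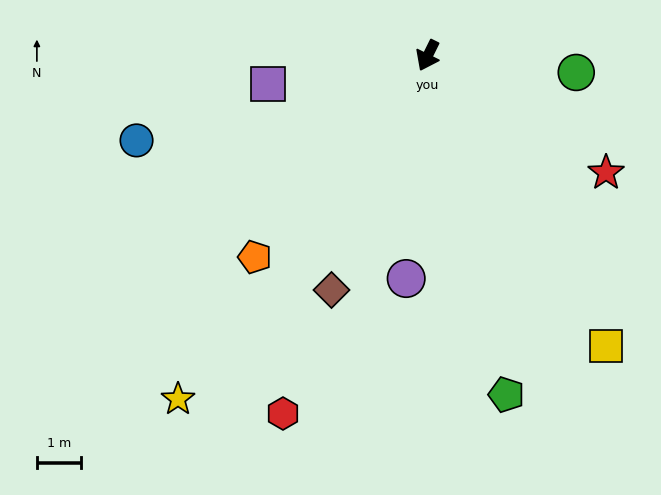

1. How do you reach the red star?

turn left 83°, forward 4.8 m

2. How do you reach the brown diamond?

turn left 4°, forward 5.7 m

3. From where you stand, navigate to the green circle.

turn left 110°, forward 3.4 m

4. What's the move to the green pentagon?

turn left 39°, forward 7.8 m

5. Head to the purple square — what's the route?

turn right 54°, forward 3.6 m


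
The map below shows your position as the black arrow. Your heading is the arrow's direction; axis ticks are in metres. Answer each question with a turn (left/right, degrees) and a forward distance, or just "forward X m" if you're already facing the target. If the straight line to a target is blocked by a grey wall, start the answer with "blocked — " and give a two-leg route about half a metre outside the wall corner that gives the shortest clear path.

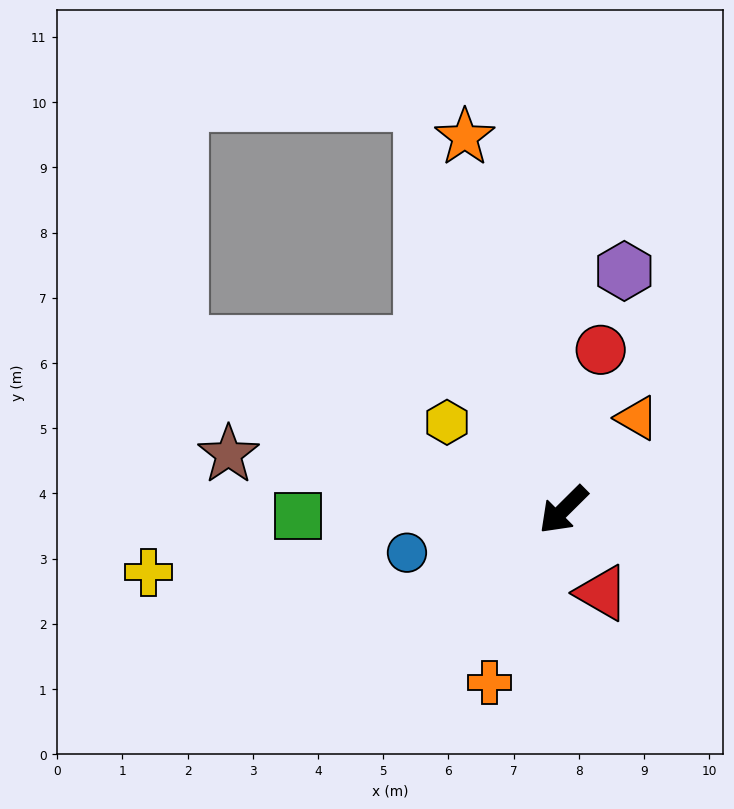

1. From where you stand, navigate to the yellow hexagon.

turn right 82°, forward 2.2 m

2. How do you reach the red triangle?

turn left 70°, forward 1.4 m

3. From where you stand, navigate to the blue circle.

turn right 29°, forward 2.5 m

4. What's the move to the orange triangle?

turn right 173°, forward 1.8 m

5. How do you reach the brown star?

turn right 54°, forward 5.2 m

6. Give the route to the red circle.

turn right 148°, forward 2.5 m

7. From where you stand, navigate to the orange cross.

turn left 22°, forward 2.9 m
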